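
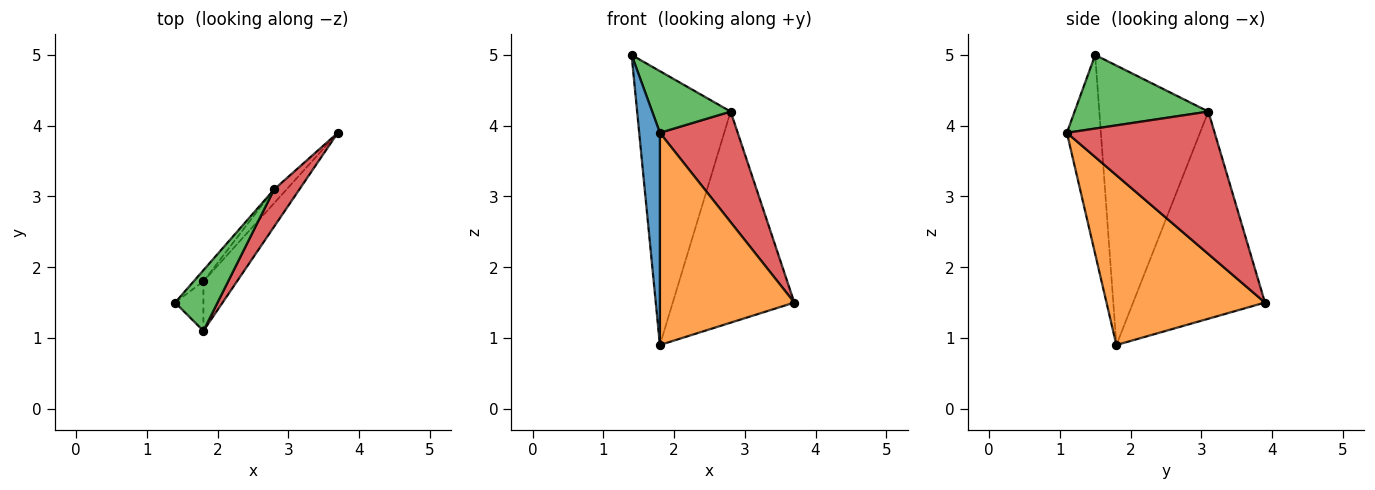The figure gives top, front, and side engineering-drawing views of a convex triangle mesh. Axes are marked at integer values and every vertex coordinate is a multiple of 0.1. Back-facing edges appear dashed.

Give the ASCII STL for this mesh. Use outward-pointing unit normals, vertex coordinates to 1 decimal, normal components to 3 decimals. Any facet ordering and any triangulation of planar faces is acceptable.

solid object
 facet normal -0.848 -0.516 -0.121
  outer loop
   vertex 1.8 1.8 0.9
   vertex 1.8 1.1 3.9
   vertex 1.4 1.5 5.0
  endloop
 endfacet
 facet normal 0.754 -0.640 -0.149
  outer loop
   vertex 1.8 1.8 0.9
   vertex 3.7 3.9 1.5
   vertex 1.8 1.1 3.9
  endloop
 endfacet
 facet normal 0.772 -0.453 0.446
  outer loop
   vertex 2.8 3.1 4.2
   vertex 1.4 1.5 5.0
   vertex 1.8 1.1 3.9
  endloop
 endfacet
 facet normal 0.874 -0.460 0.155
  outer loop
   vertex 2.8 3.1 4.2
   vertex 1.8 1.1 3.9
   vertex 3.7 3.9 1.5
  endloop
 endfacet
 facet normal -0.759 0.651 -0.026
  outer loop
   vertex 2.8 3.1 4.2
   vertex 1.8 1.8 0.9
   vertex 1.4 1.5 5.0
  endloop
 endfacet
 facet normal -0.734 0.677 -0.044
  outer loop
   vertex 2.8 3.1 4.2
   vertex 3.7 3.9 1.5
   vertex 1.8 1.8 0.9
  endloop
 endfacet
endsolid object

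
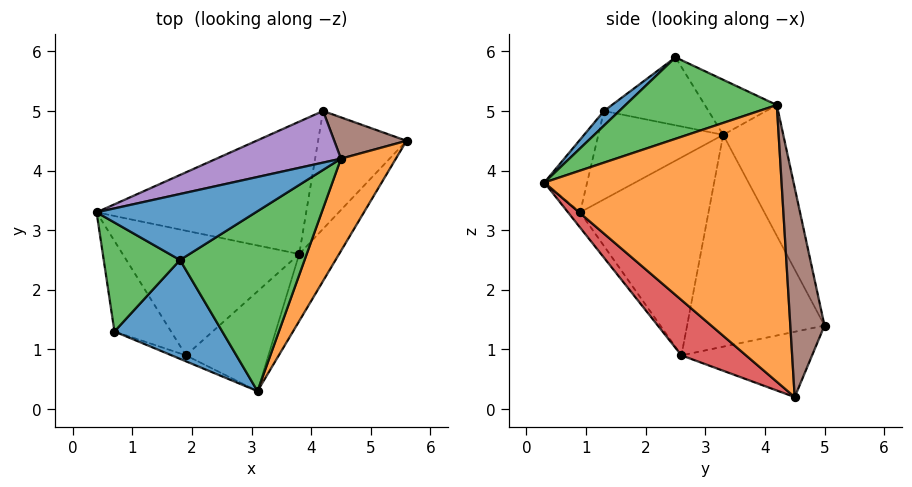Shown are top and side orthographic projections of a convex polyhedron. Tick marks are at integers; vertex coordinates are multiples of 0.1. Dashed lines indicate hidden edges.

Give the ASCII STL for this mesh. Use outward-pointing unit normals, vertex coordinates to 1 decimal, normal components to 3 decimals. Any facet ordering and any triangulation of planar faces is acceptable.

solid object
 facet normal -0.235 0.694 0.680
  outer loop
   vertex 4.5 4.2 5.1
   vertex 0.4 3.3 4.6
   vertex 1.8 2.5 5.9
  endloop
 endfacet
 facet normal 0.905 -0.385 0.180
  outer loop
   vertex 4.5 4.2 5.1
   vertex 3.1 0.3 3.8
   vertex 5.6 4.5 0.2
  endloop
 endfacet
 facet normal 0.494 -0.429 0.756
  outer loop
   vertex 4.5 4.2 5.1
   vertex 1.8 2.5 5.9
   vertex 3.1 0.3 3.8
  endloop
 endfacet
 facet normal 0.578 -0.701 -0.417
  outer loop
   vertex 3.8 2.6 0.9
   vertex 5.6 4.5 0.2
   vertex 3.1 0.3 3.8
  endloop
 endfacet
 facet normal -0.235 0.946 0.224
  outer loop
   vertex 4.2 5.0 1.4
   vertex 0.4 3.3 4.6
   vertex 4.5 4.2 5.1
  endloop
 endfacet
 facet normal 0.447 0.881 0.154
  outer loop
   vertex 4.2 5.0 1.4
   vertex 4.5 4.2 5.1
   vertex 5.6 4.5 0.2
  endloop
 endfacet
 facet normal -0.687 0.256 -0.680
  outer loop
   vertex 4.2 5.0 1.4
   vertex 3.8 2.6 0.9
   vertex 0.4 3.3 4.6
  endloop
 endfacet
 facet normal -0.574 0.258 -0.777
  outer loop
   vertex 4.2 5.0 1.4
   vertex 5.6 4.5 0.2
   vertex 3.8 2.6 0.9
  endloop
 endfacet
 facet normal -0.742 -0.105 -0.662
  outer loop
   vertex 1.9 0.9 3.3
   vertex 0.4 3.3 4.6
   vertex 3.8 2.6 0.9
  endloop
 endfacet
 facet normal -0.118 -0.764 -0.634
  outer loop
   vertex 1.9 0.9 3.3
   vertex 3.8 2.6 0.9
   vertex 3.1 0.3 3.8
  endloop
 endfacet
 facet normal 0.102 -0.655 0.749
  outer loop
   vertex 0.7 1.3 5.0
   vertex 3.1 0.3 3.8
   vertex 1.8 2.5 5.9
  endloop
 endfacet
 facet normal -0.418 -0.905 -0.082
  outer loop
   vertex 0.7 1.3 5.0
   vertex 1.9 0.9 3.3
   vertex 3.1 0.3 3.8
  endloop
 endfacet
 facet normal -0.664 0.050 0.746
  outer loop
   vertex 0.7 1.3 5.0
   vertex 1.8 2.5 5.9
   vertex 0.4 3.3 4.6
  endloop
 endfacet
 facet normal -0.820 -0.228 -0.525
  outer loop
   vertex 0.7 1.3 5.0
   vertex 0.4 3.3 4.6
   vertex 1.9 0.9 3.3
  endloop
 endfacet
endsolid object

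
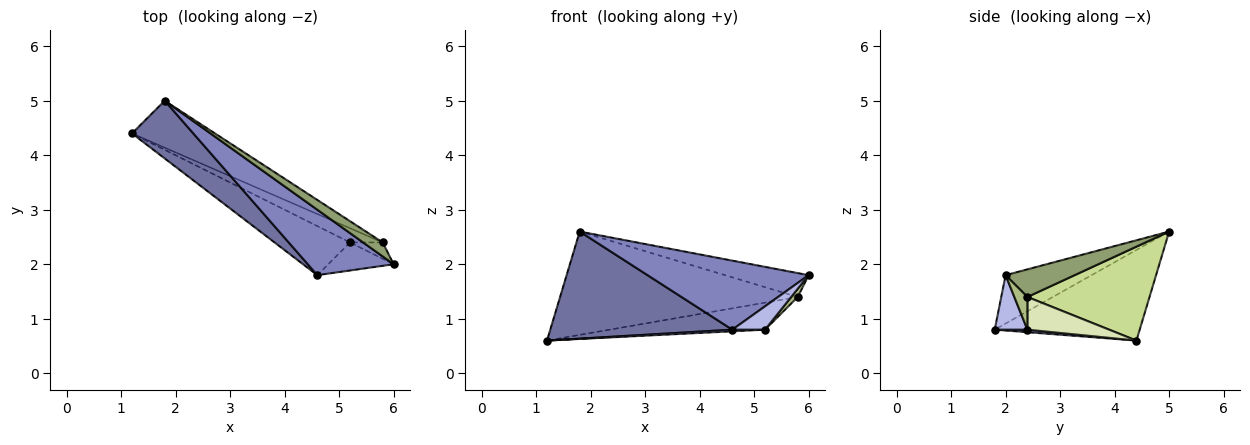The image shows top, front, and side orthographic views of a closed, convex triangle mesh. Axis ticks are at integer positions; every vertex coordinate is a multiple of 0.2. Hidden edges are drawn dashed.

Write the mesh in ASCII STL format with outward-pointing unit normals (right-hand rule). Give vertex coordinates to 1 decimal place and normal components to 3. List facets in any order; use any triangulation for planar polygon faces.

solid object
 facet normal -0.574 -0.721 0.388
  outer loop
   vertex 1.8 5.0 2.6
   vertex 1.2 4.4 0.6
   vertex 4.6 1.8 0.8
  endloop
 endfacet
 facet normal -0.361 -0.677 0.641
  outer loop
   vertex 1.8 5.0 2.6
   vertex 4.6 1.8 0.8
   vertex 6.0 2.0 1.8
  endloop
 endfacet
 facet normal 0.033 -0.033 -0.999
  outer loop
   vertex 5.2 2.4 0.8
   vertex 4.6 1.8 0.8
   vertex 1.2 4.4 0.6
  endloop
 endfacet
 facet normal 0.539 -0.539 -0.647
  outer loop
   vertex 5.2 2.4 0.8
   vertex 6.0 2.0 1.8
   vertex 4.6 1.8 0.8
  endloop
 endfacet
 facet normal 0.580 0.702 0.412
  outer loop
   vertex 5.8 2.4 1.4
   vertex 1.8 5.0 2.6
   vertex 6.0 2.0 1.8
  endloop
 endfacet
 facet normal 0.667 -0.333 -0.667
  outer loop
   vertex 5.8 2.4 1.4
   vertex 6.0 2.0 1.8
   vertex 5.2 2.4 0.8
  endloop
 endfacet
 facet normal 0.424 0.825 -0.375
  outer loop
   vertex 5.8 2.4 1.4
   vertex 1.2 4.4 0.6
   vertex 1.8 5.0 2.6
  endloop
 endfacet
 facet normal 0.422 0.802 -0.422
  outer loop
   vertex 5.8 2.4 1.4
   vertex 5.2 2.4 0.8
   vertex 1.2 4.4 0.6
  endloop
 endfacet
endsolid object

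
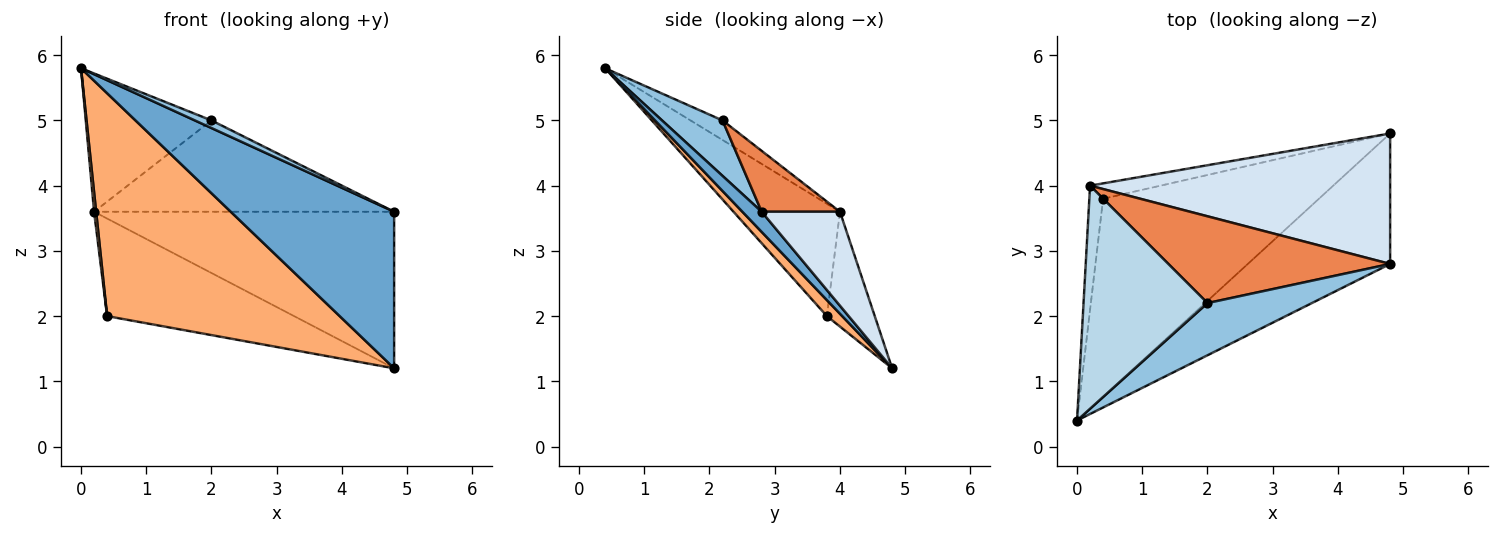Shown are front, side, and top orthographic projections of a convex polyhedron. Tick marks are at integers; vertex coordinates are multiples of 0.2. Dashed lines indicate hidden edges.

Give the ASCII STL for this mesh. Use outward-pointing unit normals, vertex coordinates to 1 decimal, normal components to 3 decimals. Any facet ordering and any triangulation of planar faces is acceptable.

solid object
 facet normal 0.090 -0.765 -0.638
  outer loop
   vertex 4.8 4.8 1.2
   vertex 4.8 2.8 3.6
   vertex 0.0 0.4 5.8
  endloop
 endfacet
 facet normal 0.465 -0.128 0.876
  outer loop
   vertex 2.0 2.2 5.0
   vertex 0.0 0.4 5.8
   vertex 4.8 2.8 3.6
  endloop
 endfacet
 facet normal -0.133 0.522 0.842
  outer loop
   vertex 0.2 4.0 3.6
   vertex 0.0 0.4 5.8
   vertex 2.0 2.2 5.0
  endloop
 endfacet
 facet normal 0.196 0.753 0.628
  outer loop
   vertex 0.2 4.0 3.6
   vertex 4.8 2.8 3.6
   vertex 4.8 4.8 1.2
  endloop
 endfacet
 facet normal 0.186 0.712 0.677
  outer loop
   vertex 0.2 4.0 3.6
   vertex 2.0 2.2 5.0
   vertex 4.8 2.8 3.6
  endloop
 endfacet
 facet normal 0.049 -0.747 -0.663
  outer loop
   vertex 0.4 3.8 2.0
   vertex 4.8 4.8 1.2
   vertex 0.0 0.4 5.8
  endloop
 endfacet
 facet normal -0.992 -0.019 -0.122
  outer loop
   vertex 0.4 3.8 2.0
   vertex 0.0 0.4 5.8
   vertex 0.2 4.0 3.6
  endloop
 endfacet
 facet normal -0.245 0.958 -0.150
  outer loop
   vertex 0.4 3.8 2.0
   vertex 0.2 4.0 3.6
   vertex 4.8 4.8 1.2
  endloop
 endfacet
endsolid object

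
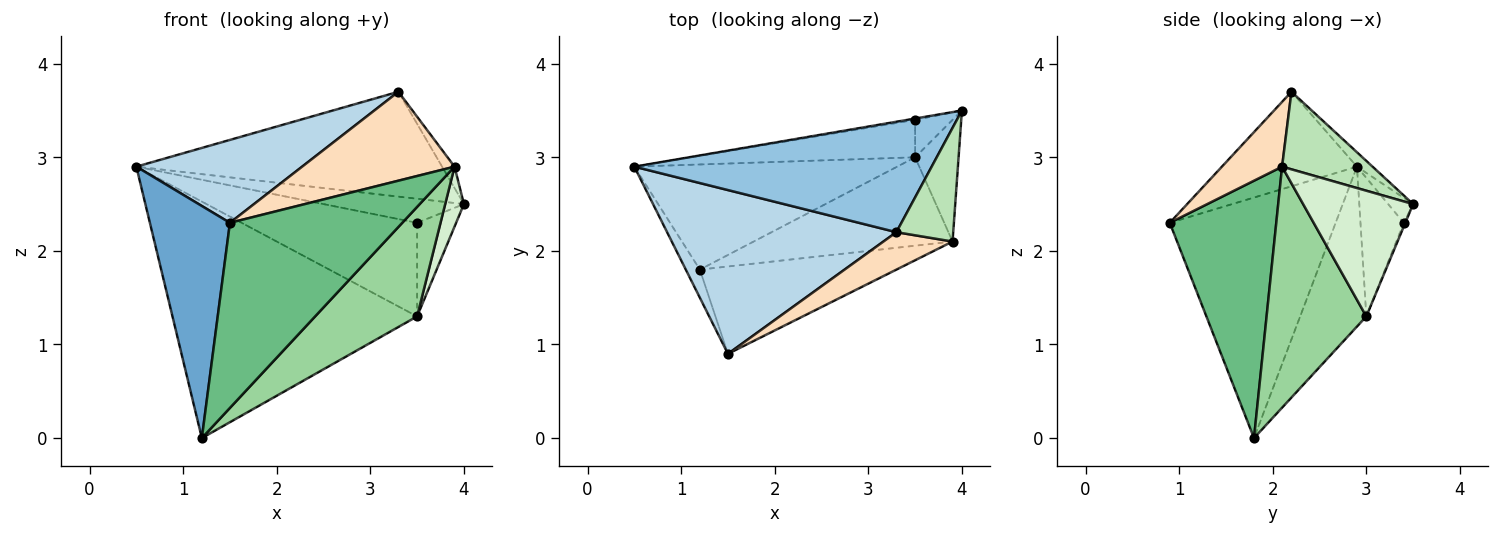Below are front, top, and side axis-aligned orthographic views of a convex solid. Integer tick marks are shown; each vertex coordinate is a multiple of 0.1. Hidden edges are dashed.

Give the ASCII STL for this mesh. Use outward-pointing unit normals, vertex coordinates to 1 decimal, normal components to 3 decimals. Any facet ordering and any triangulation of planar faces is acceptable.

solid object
 facet normal -0.899 -0.434 -0.052
  outer loop
   vertex 1.2 1.8 0.0
   vertex 1.5 0.9 2.3
   vertex 0.5 2.9 2.9
  endloop
 endfacet
 facet normal -0.035 0.688 0.725
  outer loop
   vertex 3.3 2.2 3.7
   vertex 4.0 3.5 2.5
   vertex 0.5 2.9 2.9
  endloop
 endfacet
 facet normal -0.345 -0.424 0.837
  outer loop
   vertex 3.3 2.2 3.7
   vertex 0.5 2.9 2.9
   vertex 1.5 0.9 2.3
  endloop
 endfacet
 facet normal -0.240 0.887 -0.394
  outer loop
   vertex 3.5 3.0 1.3
   vertex 1.2 1.8 0.0
   vertex 0.5 2.9 2.9
  endloop
 endfacet
 facet normal -0.175 0.983 -0.055
  outer loop
   vertex 3.5 3.4 2.3
   vertex 0.5 2.9 2.9
   vertex 4.0 3.5 2.5
  endloop
 endfacet
 facet normal -0.223 0.905 -0.362
  outer loop
   vertex 3.5 3.4 2.3
   vertex 3.5 3.0 1.3
   vertex 0.5 2.9 2.9
  endloop
 endfacet
 facet normal -0.037 0.928 -0.371
  outer loop
   vertex 3.5 3.4 2.3
   vertex 4.0 3.5 2.5
   vertex 3.5 3.0 1.3
  endloop
 endfacet
 facet normal 0.342 -0.866 0.365
  outer loop
   vertex 3.9 2.1 2.9
   vertex 3.3 2.2 3.7
   vertex 1.5 0.9 2.3
  endloop
 endfacet
 facet normal 0.488 -0.789 -0.373
  outer loop
   vertex 3.9 2.1 2.9
   vertex 1.5 0.9 2.3
   vertex 1.2 1.8 0.0
  endloop
 endfacet
 facet normal 0.606 -0.619 -0.500
  outer loop
   vertex 3.9 2.1 2.9
   vertex 1.2 1.8 0.0
   vertex 3.5 3.0 1.3
  endloop
 endfacet
 facet normal 0.802 0.111 0.587
  outer loop
   vertex 3.9 2.1 2.9
   vertex 4.0 3.5 2.5
   vertex 3.3 2.2 3.7
  endloop
 endfacet
 facet normal 0.933 -0.159 -0.323
  outer loop
   vertex 3.9 2.1 2.9
   vertex 3.5 3.0 1.3
   vertex 4.0 3.5 2.5
  endloop
 endfacet
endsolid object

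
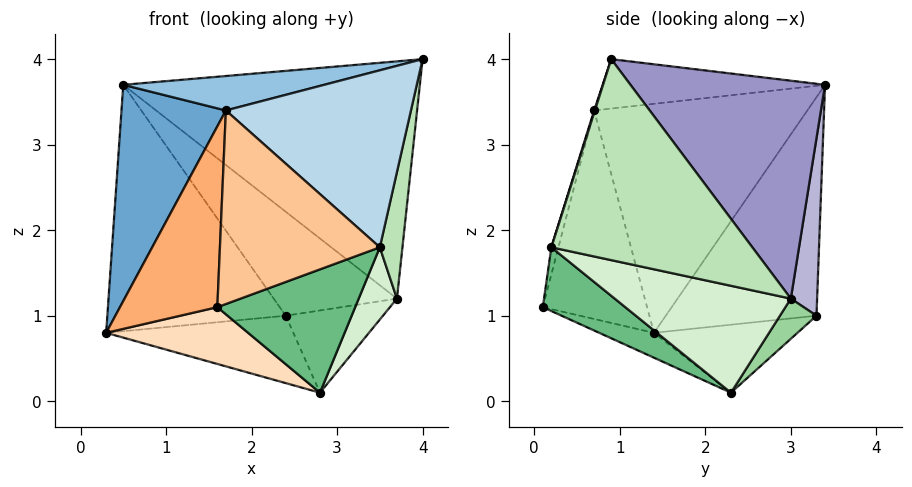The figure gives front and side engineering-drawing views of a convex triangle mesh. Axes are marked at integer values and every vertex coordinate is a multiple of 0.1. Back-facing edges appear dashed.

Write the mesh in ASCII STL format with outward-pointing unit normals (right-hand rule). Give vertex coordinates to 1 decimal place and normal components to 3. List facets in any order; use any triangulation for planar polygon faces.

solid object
 facet normal -0.844 -0.413 0.343
  outer loop
   vertex 1.7 0.7 3.4
   vertex 0.5 3.4 3.7
   vertex 0.3 1.4 0.8
  endloop
 endfacet
 facet normal -0.230 -0.208 0.951
  outer loop
   vertex 1.7 0.7 3.4
   vertex 4.0 0.9 4.0
   vertex 0.5 3.4 3.7
  endloop
 endfacet
 facet normal 0.004 -0.953 0.302
  outer loop
   vertex 1.7 0.7 3.4
   vertex 3.5 0.2 1.8
   vertex 4.0 0.9 4.0
  endloop
 endfacet
 facet normal -0.581 0.688 -0.434
  outer loop
   vertex 2.4 3.3 1.0
   vertex 0.3 1.4 0.8
   vertex 0.5 3.4 3.7
  endloop
 endfacet
 facet normal -0.399 0.520 -0.755
  outer loop
   vertex 2.4 3.3 1.0
   vertex 2.8 2.3 0.1
   vertex 0.3 1.4 0.8
  endloop
 endfacet
 facet normal -0.715 -0.668 0.205
  outer loop
   vertex 1.6 0.1 1.1
   vertex 1.7 0.7 3.4
   vertex 0.3 1.4 0.8
  endloop
 endfacet
 facet normal -0.043 -0.966 0.254
  outer loop
   vertex 1.6 0.1 1.1
   vertex 3.5 0.2 1.8
   vertex 1.7 0.7 3.4
  endloop
 endfacet
 facet normal -0.134 -0.348 -0.928
  outer loop
   vertex 1.6 0.1 1.1
   vertex 0.3 1.4 0.8
   vertex 2.8 2.3 0.1
  endloop
 endfacet
 facet normal 0.318 -0.530 -0.786
  outer loop
   vertex 1.6 0.1 1.1
   vertex 2.8 2.3 0.1
   vertex 3.5 0.2 1.8
  endloop
 endfacet
 facet normal 0.264 0.701 -0.662
  outer loop
   vertex 3.7 3.0 1.2
   vertex 2.8 2.3 0.1
   vertex 2.4 3.3 1.0
  endloop
 endfacet
 facet normal 0.976 -0.110 -0.187
  outer loop
   vertex 3.7 3.0 1.2
   vertex 4.0 0.9 4.0
   vertex 3.5 0.2 1.8
  endloop
 endfacet
 facet normal 0.814 -0.177 -0.553
  outer loop
   vertex 3.7 3.0 1.2
   vertex 3.5 0.2 1.8
   vertex 2.8 2.3 0.1
  endloop
 endfacet
 facet normal 0.477 0.727 0.494
  outer loop
   vertex 3.7 3.0 1.2
   vertex 0.5 3.4 3.7
   vertex 4.0 0.9 4.0
  endloop
 endfacet
 facet normal 0.207 0.972 0.110
  outer loop
   vertex 3.7 3.0 1.2
   vertex 2.4 3.3 1.0
   vertex 0.5 3.4 3.7
  endloop
 endfacet
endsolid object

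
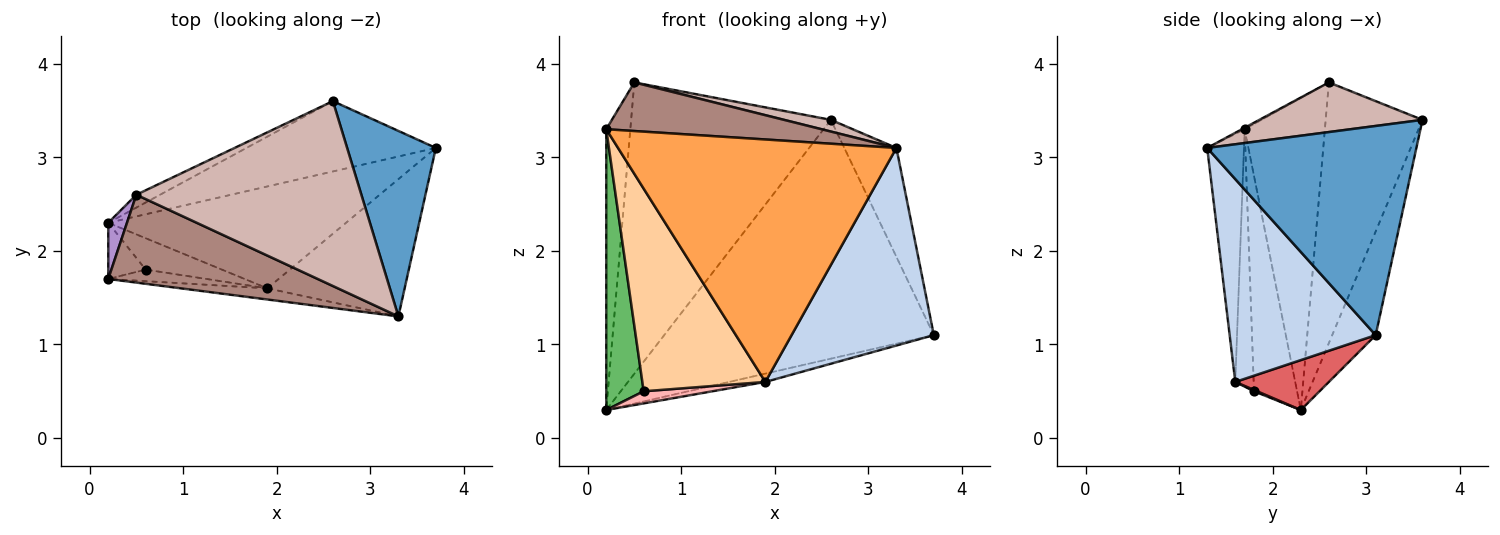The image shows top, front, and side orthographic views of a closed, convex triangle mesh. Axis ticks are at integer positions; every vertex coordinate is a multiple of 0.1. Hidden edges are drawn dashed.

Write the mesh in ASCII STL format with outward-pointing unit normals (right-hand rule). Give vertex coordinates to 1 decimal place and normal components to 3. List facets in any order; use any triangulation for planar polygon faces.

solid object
 facet normal 0.897 0.223 0.381
  outer loop
   vertex 2.6 3.6 3.4
   vertex 3.3 1.3 3.1
   vertex 3.7 3.1 1.1
  endloop
 endfacet
 facet normal 0.644 -0.628 -0.436
  outer loop
   vertex 1.9 1.6 0.6
   vertex 3.7 3.1 1.1
   vertex 3.3 1.3 3.1
  endloop
 endfacet
 facet normal -0.131 -0.990 -0.046
  outer loop
   vertex 1.9 1.6 0.6
   vertex 3.3 1.3 3.1
   vertex 0.2 1.7 3.3
  endloop
 endfacet
 facet normal -0.148 -0.987 -0.056
  outer loop
   vertex 1.9 1.6 0.6
   vertex 0.2 1.7 3.3
   vertex 0.6 1.8 0.5
  endloop
 endfacet
 facet normal -0.748 -0.651 -0.130
  outer loop
   vertex 0.2 2.3 0.3
   vertex 0.6 1.8 0.5
   vertex 0.2 1.7 3.3
  endloop
 endfacet
 facet normal -0.153 0.948 -0.279
  outer loop
   vertex 0.2 2.3 0.3
   vertex 2.6 3.6 3.4
   vertex 3.7 3.1 1.1
  endloop
 endfacet
 facet normal 0.205 0.079 -0.976
  outer loop
   vertex 0.2 2.3 0.3
   vertex 3.7 3.1 1.1
   vertex 1.9 1.6 0.6
  endloop
 endfacet
 facet normal 0.016 -0.360 -0.933
  outer loop
   vertex 0.2 2.3 0.3
   vertex 1.9 1.6 0.6
   vertex 0.6 1.8 0.5
  endloop
 endfacet
 facet normal -0.956 0.287 0.057
  outer loop
   vertex 0.5 2.6 3.8
   vertex 0.2 2.3 0.3
   vertex 0.2 1.7 3.3
  endloop
 endfacet
 facet normal -0.436 0.899 -0.040
  outer loop
   vertex 0.5 2.6 3.8
   vertex 2.6 3.6 3.4
   vertex 0.2 2.3 0.3
  endloop
 endfacet
 facet normal -0.006 -0.484 0.875
  outer loop
   vertex 0.5 2.6 3.8
   vertex 0.2 1.7 3.3
   vertex 3.3 1.3 3.1
  endloop
 endfacet
 facet normal 0.215 -0.062 0.975
  outer loop
   vertex 0.5 2.6 3.8
   vertex 3.3 1.3 3.1
   vertex 2.6 3.6 3.4
  endloop
 endfacet
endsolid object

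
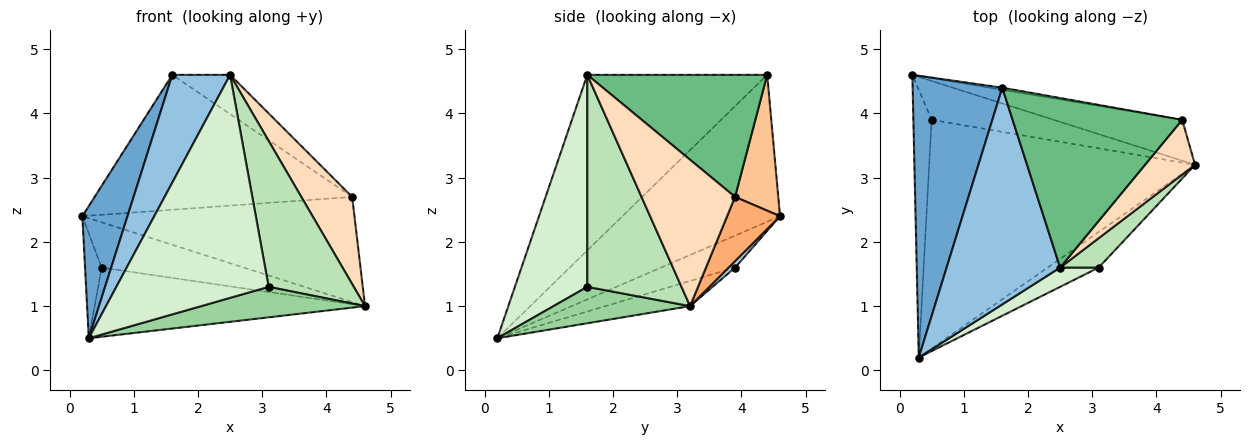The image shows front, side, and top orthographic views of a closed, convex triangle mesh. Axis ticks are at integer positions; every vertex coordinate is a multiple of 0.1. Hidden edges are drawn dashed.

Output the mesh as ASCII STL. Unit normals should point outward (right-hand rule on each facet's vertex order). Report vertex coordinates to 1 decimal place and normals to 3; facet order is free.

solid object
 facet normal -0.829 -0.237 0.506
  outer loop
   vertex 1.6 4.4 4.6
   vertex 0.2 4.6 2.4
   vertex 0.3 0.2 0.5
  endloop
 endfacet
 facet normal -0.811 -0.261 0.524
  outer loop
   vertex 2.5 1.6 4.6
   vertex 1.6 4.4 4.6
   vertex 0.3 0.2 0.5
  endloop
 endfacet
 facet normal 0.034 0.758 -0.651
  outer loop
   vertex 0.5 3.9 1.6
   vertex 0.2 4.6 2.4
   vertex 4.6 3.2 1.0
  endloop
 endfacet
 facet normal -0.853 0.191 -0.487
  outer loop
   vertex 0.5 3.9 1.6
   vertex 0.3 0.2 0.5
   vertex 0.2 4.6 2.4
  endloop
 endfacet
 facet normal -0.090 0.288 -0.953
  outer loop
   vertex 0.5 3.9 1.6
   vertex 4.6 3.2 1.0
   vertex 0.3 0.2 0.5
  endloop
 endfacet
 facet normal 0.178 0.917 -0.357
  outer loop
   vertex 4.4 3.9 2.7
   vertex 4.6 3.2 1.0
   vertex 0.2 4.6 2.4
  endloop
 endfacet
 facet normal 0.165 0.986 -0.016
  outer loop
   vertex 4.4 3.9 2.7
   vertex 0.2 4.6 2.4
   vertex 1.6 4.4 4.6
  endloop
 endfacet
 facet normal 0.841 -0.458 0.287
  outer loop
   vertex 4.4 3.9 2.7
   vertex 2.5 1.6 4.6
   vertex 4.6 3.2 1.0
  endloop
 endfacet
 facet normal 0.574 0.185 0.798
  outer loop
   vertex 4.4 3.9 2.7
   vertex 1.6 4.4 4.6
   vertex 2.5 1.6 4.6
  endloop
 endfacet
 facet normal 0.477 -0.572 -0.667
  outer loop
   vertex 3.1 1.6 1.3
   vertex 0.3 0.2 0.5
   vertex 4.6 3.2 1.0
  endloop
 endfacet
 facet normal 0.735 -0.664 0.134
  outer loop
   vertex 3.1 1.6 1.3
   vertex 4.6 3.2 1.0
   vertex 2.5 1.6 4.6
  endloop
 endfacet
 facet normal 0.428 -0.900 0.078
  outer loop
   vertex 3.1 1.6 1.3
   vertex 2.5 1.6 4.6
   vertex 0.3 0.2 0.5
  endloop
 endfacet
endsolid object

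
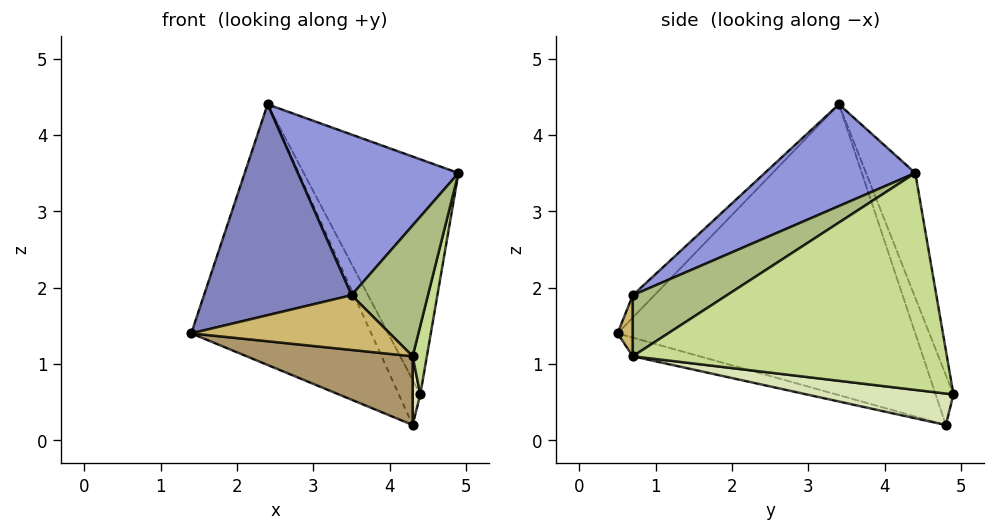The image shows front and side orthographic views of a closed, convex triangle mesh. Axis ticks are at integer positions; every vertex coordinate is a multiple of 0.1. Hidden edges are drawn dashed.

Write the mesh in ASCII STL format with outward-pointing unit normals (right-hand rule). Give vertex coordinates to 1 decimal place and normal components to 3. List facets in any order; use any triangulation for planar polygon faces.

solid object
 facet normal -0.837 0.506 -0.210
  outer loop
   vertex 4.3 4.8 0.2
   vertex 1.4 0.5 1.4
   vertex 2.4 3.4 4.4
  endloop
 endfacet
 facet normal -0.102 -0.698 0.709
  outer loop
   vertex 3.5 0.7 1.9
   vertex 2.4 3.4 4.4
   vertex 1.4 0.5 1.4
  endloop
 endfacet
 facet normal 0.463 -0.494 0.737
  outer loop
   vertex 3.5 0.7 1.9
   vertex 4.9 4.4 3.5
   vertex 2.4 3.4 4.4
  endloop
 endfacet
 facet normal -0.296 0.931 0.212
  outer loop
   vertex 4.4 4.9 0.6
   vertex 2.4 3.4 4.4
   vertex 4.9 4.4 3.5
  endloop
 endfacet
 facet normal -0.639 0.769 -0.033
  outer loop
   vertex 4.4 4.9 0.6
   vertex 4.3 4.8 0.2
   vertex 2.4 3.4 4.4
  endloop
 endfacet
 facet normal 0.613 -0.497 0.613
  outer loop
   vertex 4.3 0.7 1.1
   vertex 4.9 4.4 3.5
   vertex 3.5 0.7 1.9
  endloop
 endfacet
 facet normal 0.983 -0.045 -0.177
  outer loop
   vertex 4.3 0.7 1.1
   vertex 4.4 4.9 0.6
   vertex 4.9 4.4 3.5
  endloop
 endfacet
 facet normal 0.972 -0.051 -0.230
  outer loop
   vertex 4.3 0.7 1.1
   vertex 4.3 4.8 0.2
   vertex 4.4 4.9 0.6
  endloop
 endfacet
 facet normal -0.086 -0.214 -0.973
  outer loop
   vertex 4.3 0.7 1.1
   vertex 1.4 0.5 1.4
   vertex 4.3 4.8 0.2
  endloop
 endfacet
 facet normal 0.076 -0.994 0.076
  outer loop
   vertex 4.3 0.7 1.1
   vertex 3.5 0.7 1.9
   vertex 1.4 0.5 1.4
  endloop
 endfacet
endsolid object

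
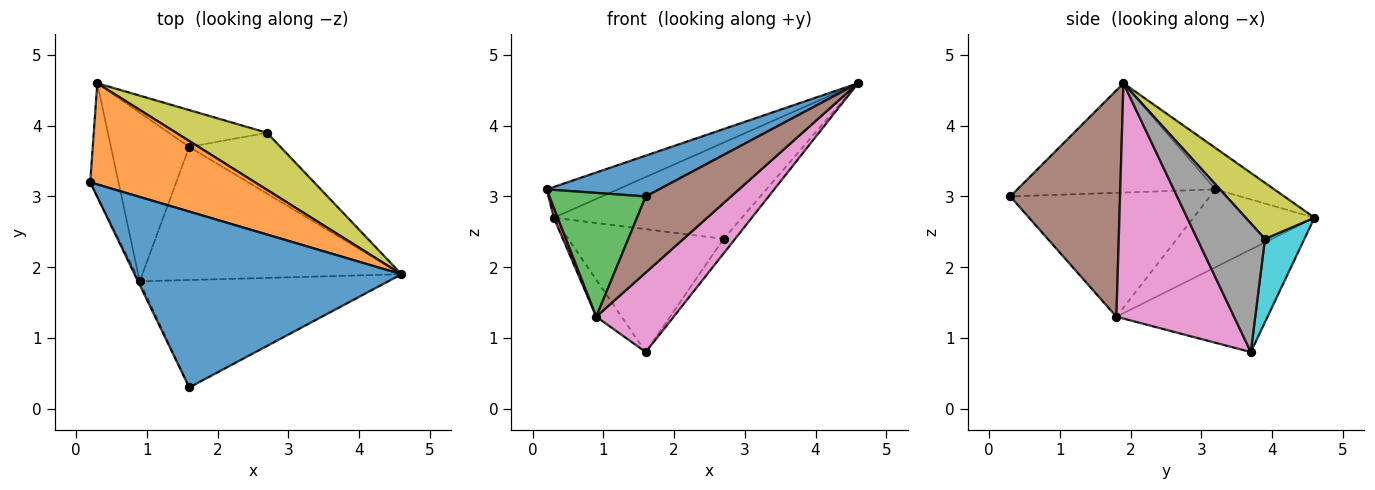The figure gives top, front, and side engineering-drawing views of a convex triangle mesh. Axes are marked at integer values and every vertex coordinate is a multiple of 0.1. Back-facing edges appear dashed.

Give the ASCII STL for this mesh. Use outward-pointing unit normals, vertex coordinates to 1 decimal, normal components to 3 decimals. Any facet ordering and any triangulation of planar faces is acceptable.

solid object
 facet normal -0.371 -0.210 0.905
  outer loop
   vertex 1.6 0.3 3.0
   vertex 4.6 1.9 4.6
   vertex 0.2 3.2 3.1
  endloop
 endfacet
 facet normal -0.234 0.283 0.930
  outer loop
   vertex 0.3 4.6 2.7
   vertex 0.2 3.2 3.1
   vertex 4.6 1.9 4.6
  endloop
 endfacet
 facet normal -0.901 -0.434 -0.012
  outer loop
   vertex 0.9 1.8 1.3
   vertex 1.6 0.3 3.0
   vertex 0.2 3.2 3.1
  endloop
 endfacet
 facet normal -0.939 -0.030 -0.342
  outer loop
   vertex 0.9 1.8 1.3
   vertex 0.2 3.2 3.1
   vertex 0.3 4.6 2.7
  endloop
 endfacet
 facet normal -0.788 0.132 -0.602
  outer loop
   vertex 0.9 1.8 1.3
   vertex 0.3 4.6 2.7
   vertex 1.6 3.7 0.8
  endloop
 endfacet
 facet normal 0.597 -0.464 -0.655
  outer loop
   vertex 0.9 1.8 1.3
   vertex 4.6 1.9 4.6
   vertex 1.6 0.3 3.0
  endloop
 endfacet
 facet normal 0.615 -0.405 -0.677
  outer loop
   vertex 0.9 1.8 1.3
   vertex 1.6 3.7 0.8
   vertex 4.6 1.9 4.6
  endloop
 endfacet
 facet normal 0.808 0.138 -0.573
  outer loop
   vertex 2.7 3.9 2.4
   vertex 4.6 1.9 4.6
   vertex 1.6 3.7 0.8
  endloop
 endfacet
 facet normal 0.300 0.820 0.487
  outer loop
   vertex 2.7 3.9 2.4
   vertex 0.3 4.6 2.7
   vertex 4.6 1.9 4.6
  endloop
 endfacet
 facet normal 0.237 0.931 -0.279
  outer loop
   vertex 2.7 3.9 2.4
   vertex 1.6 3.7 0.8
   vertex 0.3 4.6 2.7
  endloop
 endfacet
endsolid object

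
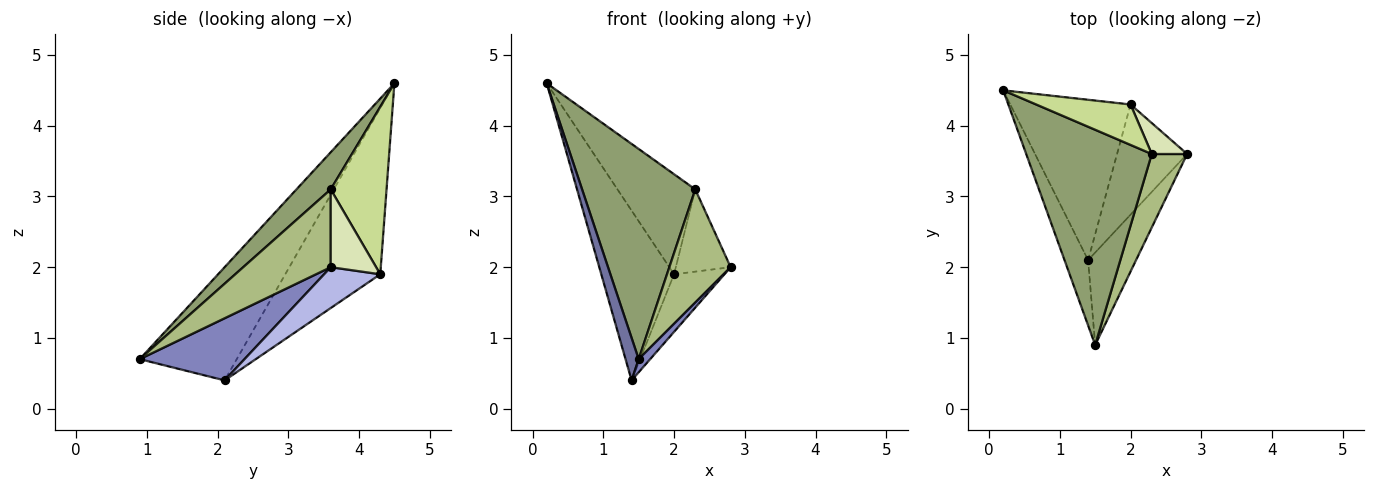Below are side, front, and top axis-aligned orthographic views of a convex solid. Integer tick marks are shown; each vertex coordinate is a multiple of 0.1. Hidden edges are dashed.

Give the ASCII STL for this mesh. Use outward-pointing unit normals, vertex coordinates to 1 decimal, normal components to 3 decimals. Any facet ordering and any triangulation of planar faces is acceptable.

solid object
 facet normal -0.970 -0.131 -0.202
  outer loop
   vertex 1.4 2.1 0.4
   vertex 1.5 0.9 0.7
   vertex 0.2 4.5 4.6
  endloop
 endfacet
 facet normal 0.789 -0.087 -0.609
  outer loop
   vertex 1.4 2.1 0.4
   vertex 2.8 3.6 2.0
   vertex 1.5 0.9 0.7
  endloop
 endfacet
 facet normal -0.688 0.527 -0.498
  outer loop
   vertex 2.0 4.3 1.9
   vertex 1.4 2.1 0.4
   vertex 0.2 4.5 4.6
  endloop
 endfacet
 facet normal 0.459 0.412 -0.787
  outer loop
   vertex 2.0 4.3 1.9
   vertex 2.8 3.6 2.0
   vertex 1.4 2.1 0.4
  endloop
 endfacet
 facet normal 0.207 -0.684 0.700
  outer loop
   vertex 2.3 3.6 3.1
   vertex 0.2 4.5 4.6
   vertex 1.5 0.9 0.7
  endloop
 endfacet
 facet normal 0.768 -0.538 0.349
  outer loop
   vertex 2.3 3.6 3.1
   vertex 1.5 0.9 0.7
   vertex 2.8 3.6 2.0
  endloop
 endfacet
 facet normal 0.554 0.772 0.312
  outer loop
   vertex 2.3 3.6 3.1
   vertex 2.0 4.3 1.9
   vertex 0.2 4.5 4.6
  endloop
 endfacet
 facet normal 0.613 0.740 0.278
  outer loop
   vertex 2.3 3.6 3.1
   vertex 2.8 3.6 2.0
   vertex 2.0 4.3 1.9
  endloop
 endfacet
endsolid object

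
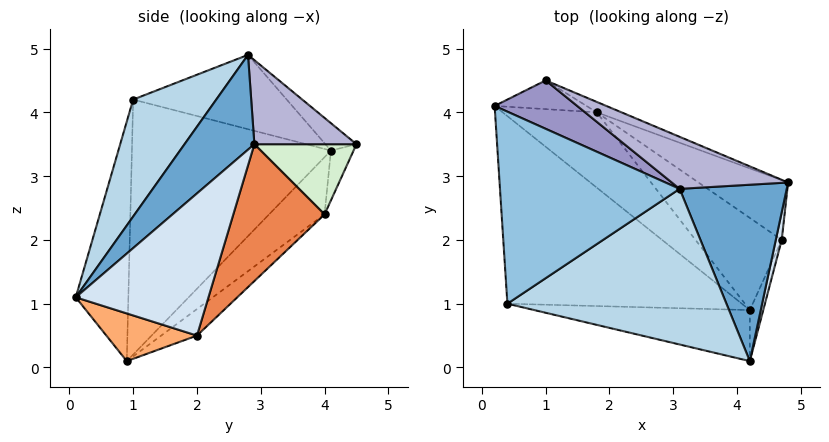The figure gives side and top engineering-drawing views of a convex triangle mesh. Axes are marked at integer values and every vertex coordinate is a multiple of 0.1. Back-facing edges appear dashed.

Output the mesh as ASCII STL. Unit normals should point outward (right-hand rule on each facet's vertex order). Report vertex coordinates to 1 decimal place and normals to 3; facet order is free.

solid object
 facet normal 0.522 -0.617 0.589
  outer loop
   vertex 3.1 2.8 4.9
   vertex 4.2 0.1 1.1
   vertex 4.8 2.9 3.5
  endloop
 endfacet
 facet normal -0.374 0.209 0.904
  outer loop
   vertex 0.4 1.0 4.2
   vertex 3.1 2.8 4.9
   vertex 0.2 4.1 3.4
  endloop
 endfacet
 facet normal 0.325 -0.724 0.608
  outer loop
   vertex 0.4 1.0 4.2
   vertex 4.2 0.1 1.1
   vertex 3.1 2.8 4.9
  endloop
 endfacet
 facet normal 0.969 -0.242 0.040
  outer loop
   vertex 4.7 2.0 0.5
   vertex 4.8 2.9 3.5
   vertex 4.2 0.1 1.1
  endloop
 endfacet
 facet normal 0.418 0.866 -0.274
  outer loop
   vertex 1.8 4.0 2.4
   vertex 4.8 2.9 3.5
   vertex 4.7 2.0 0.5
  endloop
 endfacet
 facet normal 0.912 -0.321 -0.257
  outer loop
   vertex 4.2 0.9 0.1
   vertex 4.7 2.0 0.5
   vertex 4.2 0.1 1.1
  endloop
 endfacet
 facet normal -0.719 -0.217 -0.661
  outer loop
   vertex 4.2 0.9 0.1
   vertex 0.4 1.0 4.2
   vertex 0.2 4.1 3.4
  endloop
 endfacet
 facet normal -0.570 -0.641 -0.513
  outer loop
   vertex 4.2 0.9 0.1
   vertex 4.2 0.1 1.1
   vertex 0.4 1.0 4.2
  endloop
 endfacet
 facet normal -0.506 0.226 -0.832
  outer loop
   vertex 4.2 0.9 0.1
   vertex 0.2 4.1 3.4
   vertex 1.8 4.0 2.4
  endloop
 endfacet
 facet normal -0.265 0.434 -0.861
  outer loop
   vertex 4.2 0.9 0.1
   vertex 1.8 4.0 2.4
   vertex 4.7 2.0 0.5
  endloop
 endfacet
 facet normal -0.309 0.761 -0.571
  outer loop
   vertex 1.0 4.5 3.5
   vertex 1.8 4.0 2.4
   vertex 0.2 4.1 3.4
  endloop
 endfacet
 facet normal 0.384 0.913 -0.135
  outer loop
   vertex 1.0 4.5 3.5
   vertex 4.8 2.9 3.5
   vertex 1.8 4.0 2.4
  endloop
 endfacet
 facet normal -0.293 0.365 0.883
  outer loop
   vertex 1.0 4.5 3.5
   vertex 0.2 4.1 3.4
   vertex 3.1 2.8 4.9
  endloop
 endfacet
 facet normal 0.342 0.812 0.473
  outer loop
   vertex 1.0 4.5 3.5
   vertex 3.1 2.8 4.9
   vertex 4.8 2.9 3.5
  endloop
 endfacet
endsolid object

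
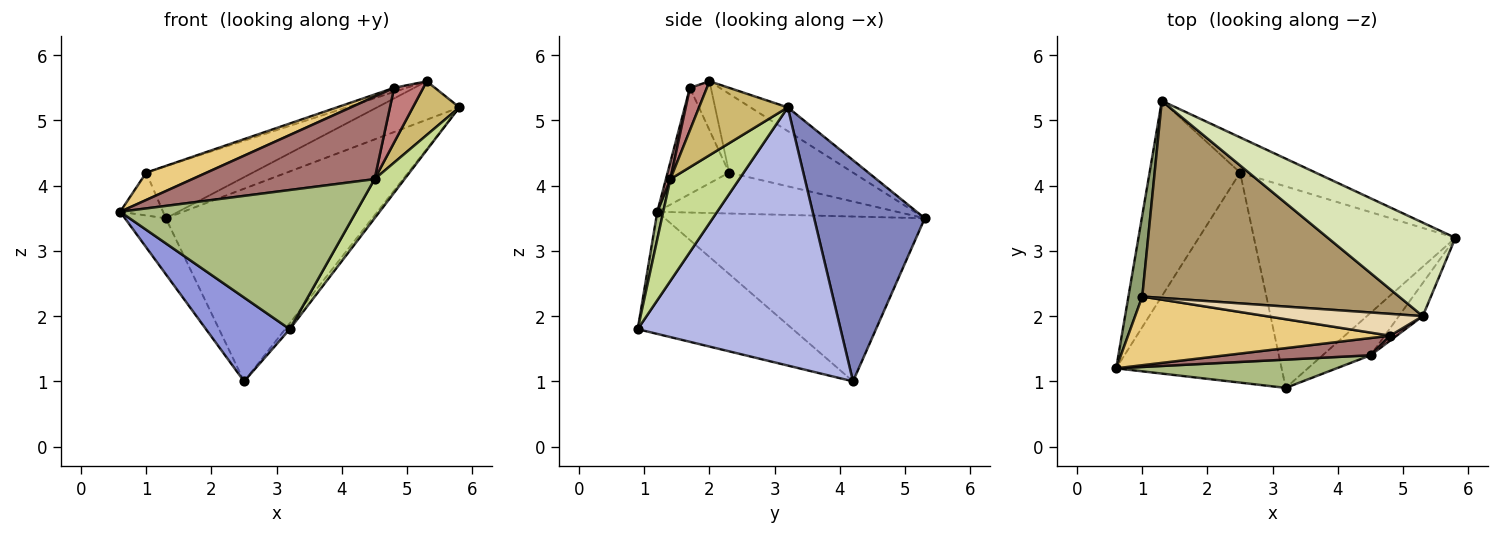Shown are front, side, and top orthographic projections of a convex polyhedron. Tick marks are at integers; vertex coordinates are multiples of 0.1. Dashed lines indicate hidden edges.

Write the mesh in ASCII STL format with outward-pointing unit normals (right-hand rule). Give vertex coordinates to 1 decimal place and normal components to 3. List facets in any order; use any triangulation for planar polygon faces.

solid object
 facet normal -0.868 0.137 -0.477
  outer loop
   vertex 2.5 4.2 1.0
   vertex 0.6 1.2 3.6
   vertex 1.3 5.3 3.5
  endloop
 endfacet
 facet normal 0.466 0.870 -0.159
  outer loop
   vertex 2.5 4.2 1.0
   vertex 1.3 5.3 3.5
   vertex 5.8 3.2 5.2
  endloop
 endfacet
 facet normal -0.566 -0.306 -0.766
  outer loop
   vertex 3.2 0.9 1.8
   vertex 0.6 1.2 3.6
   vertex 2.5 4.2 1.0
  endloop
 endfacet
 facet normal 0.788 0.018 -0.615
  outer loop
   vertex 3.2 0.9 1.8
   vertex 2.5 4.2 1.0
   vertex 5.8 3.2 5.2
  endloop
 endfacet
 facet normal -0.934 0.167 0.316
  outer loop
   vertex 1.0 2.3 4.2
   vertex 1.3 5.3 3.5
   vertex 0.6 1.2 3.6
  endloop
 endfacet
 facet normal 0.025 -0.980 0.199
  outer loop
   vertex 4.5 1.4 4.1
   vertex 0.6 1.2 3.6
   vertex 3.2 0.9 1.8
  endloop
 endfacet
 facet normal 0.842 -0.366 -0.396
  outer loop
   vertex 4.5 1.4 4.1
   vertex 3.2 0.9 1.8
   vertex 5.8 3.2 5.2
  endloop
 endfacet
 facet normal -0.170 0.375 0.912
  outer loop
   vertex 5.3 2.0 5.6
   vertex 5.8 3.2 5.2
   vertex 1.3 5.3 3.5
  endloop
 endfacet
 facet normal -0.285 0.245 0.927
  outer loop
   vertex 5.3 2.0 5.6
   vertex 1.3 5.3 3.5
   vertex 1.0 2.3 4.2
  endloop
 endfacet
 facet normal 0.851 -0.447 -0.275
  outer loop
   vertex 5.3 2.0 5.6
   vertex 4.5 1.4 4.1
   vertex 5.8 3.2 5.2
  endloop
 endfacet
 facet normal -0.352 -0.346 0.870
  outer loop
   vertex 4.8 1.7 5.5
   vertex 1.0 2.3 4.2
   vertex 0.6 1.2 3.6
  endloop
 endfacet
 facet normal -0.294 0.176 0.940
  outer loop
   vertex 4.8 1.7 5.5
   vertex 5.3 2.0 5.6
   vertex 1.0 2.3 4.2
  endloop
 endfacet
 facet normal 0.024 -0.979 0.205
  outer loop
   vertex 4.8 1.7 5.5
   vertex 0.6 1.2 3.6
   vertex 4.5 1.4 4.1
  endloop
 endfacet
 facet normal 0.502 -0.862 0.077
  outer loop
   vertex 4.8 1.7 5.5
   vertex 4.5 1.4 4.1
   vertex 5.3 2.0 5.6
  endloop
 endfacet
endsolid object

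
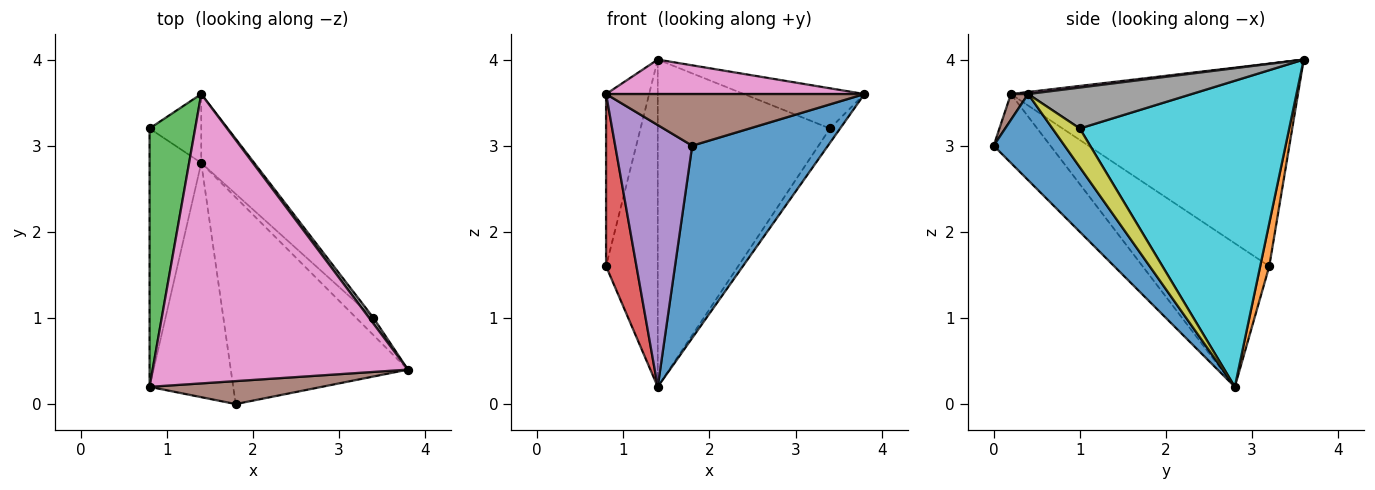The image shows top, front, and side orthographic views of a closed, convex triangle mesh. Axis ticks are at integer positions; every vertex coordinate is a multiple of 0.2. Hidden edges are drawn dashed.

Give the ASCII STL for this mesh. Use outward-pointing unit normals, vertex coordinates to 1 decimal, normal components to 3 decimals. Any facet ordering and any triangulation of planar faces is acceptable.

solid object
 facet normal 0.335 -0.642 -0.690
  outer loop
   vertex 1.4 2.8 0.2
   vertex 3.8 0.4 3.6
   vertex 1.8 0.0 3.0
  endloop
 endfacet
 facet normal 0.169 0.964 -0.203
  outer loop
   vertex 1.4 2.8 0.2
   vertex 0.8 3.2 1.6
   vertex 1.4 3.6 4.0
  endloop
 endfacet
 facet normal -0.965 0.145 0.217
  outer loop
   vertex 0.8 0.2 3.6
   vertex 1.4 3.6 4.0
   vertex 0.8 3.2 1.6
  endloop
 endfacet
 facet normal -0.918 -0.220 -0.330
  outer loop
   vertex 0.8 0.2 3.6
   vertex 0.8 3.2 1.6
   vertex 1.4 2.8 0.2
  endloop
 endfacet
 facet normal -0.481 -0.653 -0.584
  outer loop
   vertex 0.8 0.2 3.6
   vertex 1.4 2.8 0.2
   vertex 1.8 0.0 3.0
  endloop
 endfacet
 facet normal 0.061 -0.912 0.405
  outer loop
   vertex 0.8 0.2 3.6
   vertex 1.8 0.0 3.0
   vertex 3.8 0.4 3.6
  endloop
 endfacet
 facet normal 0.008 -0.118 0.993
  outer loop
   vertex 0.8 0.2 3.6
   vertex 3.8 0.4 3.6
   vertex 1.4 3.6 4.0
  endloop
 endfacet
 facet normal 0.802 0.591 0.084
  outer loop
   vertex 3.4 1.0 3.2
   vertex 1.4 3.6 4.0
   vertex 3.8 0.4 3.6
  endloop
 endfacet
 facet normal 0.866 0.321 -0.385
  outer loop
   vertex 3.4 1.0 3.2
   vertex 3.8 0.4 3.6
   vertex 1.4 2.8 0.2
  endloop
 endfacet
 facet normal 0.766 0.630 -0.133
  outer loop
   vertex 3.4 1.0 3.2
   vertex 1.4 2.8 0.2
   vertex 1.4 3.6 4.0
  endloop
 endfacet
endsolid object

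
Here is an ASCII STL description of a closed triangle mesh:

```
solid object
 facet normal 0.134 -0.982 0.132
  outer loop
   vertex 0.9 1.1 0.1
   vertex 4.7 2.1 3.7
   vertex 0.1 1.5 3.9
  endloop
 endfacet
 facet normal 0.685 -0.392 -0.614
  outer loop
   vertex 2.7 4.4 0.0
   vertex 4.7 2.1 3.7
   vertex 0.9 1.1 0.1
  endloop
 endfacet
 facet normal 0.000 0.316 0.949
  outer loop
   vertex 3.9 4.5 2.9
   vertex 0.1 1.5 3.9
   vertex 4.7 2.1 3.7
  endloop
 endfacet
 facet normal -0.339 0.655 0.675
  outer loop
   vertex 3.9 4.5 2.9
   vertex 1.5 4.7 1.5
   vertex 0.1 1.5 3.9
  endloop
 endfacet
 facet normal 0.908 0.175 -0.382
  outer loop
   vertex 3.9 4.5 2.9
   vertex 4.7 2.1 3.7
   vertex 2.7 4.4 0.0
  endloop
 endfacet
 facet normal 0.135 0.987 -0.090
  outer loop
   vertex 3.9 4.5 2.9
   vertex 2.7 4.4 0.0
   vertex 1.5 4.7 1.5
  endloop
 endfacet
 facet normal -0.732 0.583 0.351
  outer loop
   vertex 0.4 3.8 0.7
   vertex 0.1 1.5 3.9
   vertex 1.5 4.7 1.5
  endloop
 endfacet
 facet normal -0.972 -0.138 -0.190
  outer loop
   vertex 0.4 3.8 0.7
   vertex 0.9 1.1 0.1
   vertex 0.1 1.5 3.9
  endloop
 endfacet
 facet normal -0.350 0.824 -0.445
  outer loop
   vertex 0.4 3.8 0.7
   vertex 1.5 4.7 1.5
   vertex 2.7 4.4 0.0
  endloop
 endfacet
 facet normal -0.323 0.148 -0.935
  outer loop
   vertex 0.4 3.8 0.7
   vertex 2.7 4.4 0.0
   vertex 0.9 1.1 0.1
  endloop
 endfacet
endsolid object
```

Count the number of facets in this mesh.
10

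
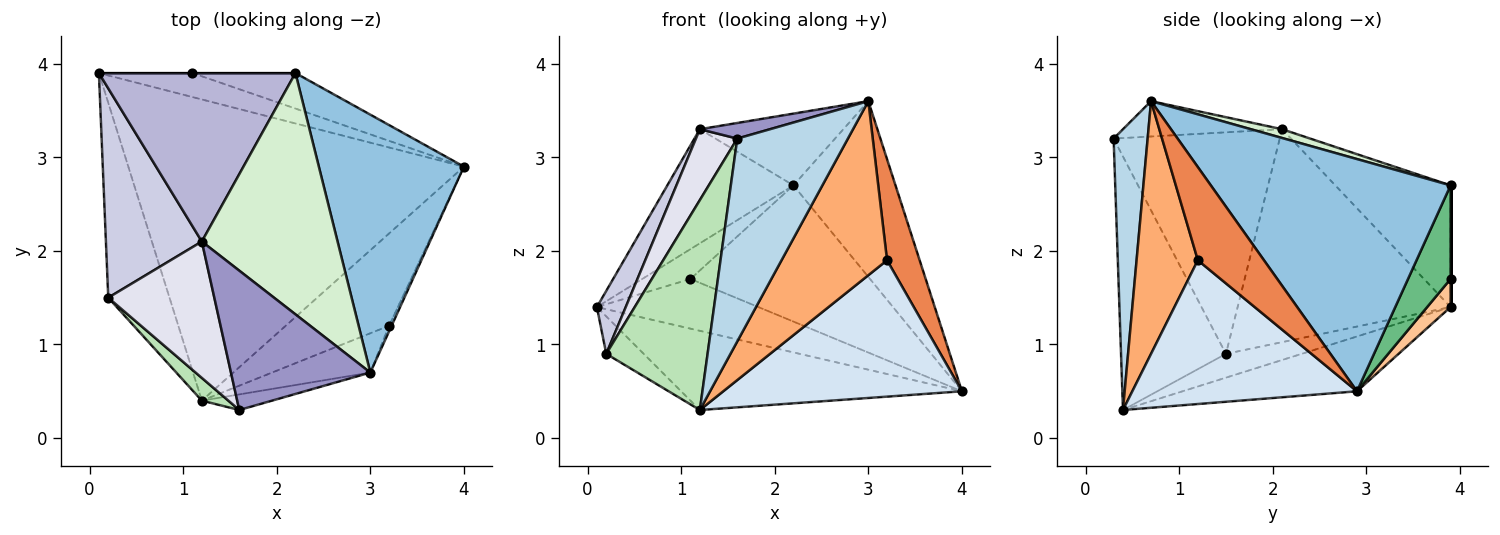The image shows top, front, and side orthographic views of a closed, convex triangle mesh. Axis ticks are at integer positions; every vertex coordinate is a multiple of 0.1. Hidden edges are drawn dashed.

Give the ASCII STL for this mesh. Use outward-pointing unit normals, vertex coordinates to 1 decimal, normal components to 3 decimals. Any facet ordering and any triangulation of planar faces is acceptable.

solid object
 facet normal -0.156 0.251 -0.955
  outer loop
   vertex 1.2 0.4 0.3
   vertex 0.1 3.9 1.4
   vertex 4.0 2.9 0.5
  endloop
 endfacet
 facet normal 0.798 0.340 0.498
  outer loop
   vertex 2.2 3.9 2.7
   vertex 3.0 0.7 3.6
   vertex 4.0 2.9 0.5
  endloop
 endfacet
 facet normal 0.293 -0.953 -0.073
  outer loop
   vertex 1.6 0.3 3.2
   vertex 1.2 0.4 0.3
   vertex 3.0 0.7 3.6
  endloop
 endfacet
 facet normal 0.615 -0.653 -0.442
  outer loop
   vertex 3.2 1.2 1.9
   vertex 1.2 0.4 0.3
   vertex 4.0 2.9 0.5
  endloop
 endfacet
 facet normal 0.897 -0.442 -0.025
  outer loop
   vertex 3.2 1.2 1.9
   vertex 4.0 2.9 0.5
   vertex 3.0 0.7 3.6
  endloop
 endfacet
 facet normal 0.493 -0.849 -0.192
  outer loop
   vertex 3.2 1.2 1.9
   vertex 3.0 0.7 3.6
   vertex 1.2 0.4 0.3
  endloop
 endfacet
 facet normal 0.129 0.893 -0.431
  outer loop
   vertex 1.1 3.9 1.7
   vertex 4.0 2.9 0.5
   vertex 0.1 3.9 1.4
  endloop
 endfacet
 facet normal 0.000 1.000 0.000
  outer loop
   vertex 1.1 3.9 1.7
   vertex 0.1 3.9 1.4
   vertex 2.2 3.9 2.7
  endloop
 endfacet
 facet normal 0.224 0.943 -0.246
  outer loop
   vertex 1.1 3.9 1.7
   vertex 2.2 3.9 2.7
   vertex 4.0 2.9 0.5
  endloop
 endfacet
 facet normal -0.357 0.176 -0.917
  outer loop
   vertex 0.2 1.5 0.9
   vertex 0.1 3.9 1.4
   vertex 1.2 0.4 0.3
  endloop
 endfacet
 facet normal -0.717 -0.693 0.075
  outer loop
   vertex 0.2 1.5 0.9
   vertex 1.2 0.4 0.3
   vertex 1.6 0.3 3.2
  endloop
 endfacet
 facet normal 0.062 0.285 0.957
  outer loop
   vertex 1.2 2.1 3.3
   vertex 3.0 0.7 3.6
   vertex 2.2 3.9 2.7
  endloop
 endfacet
 facet normal -0.245 -0.108 0.964
  outer loop
   vertex 1.2 2.1 3.3
   vertex 1.6 0.3 3.2
   vertex 3.0 0.7 3.6
  endloop
 endfacet
 facet normal -0.456 0.499 0.737
  outer loop
   vertex 1.2 2.1 3.3
   vertex 2.2 3.9 2.7
   vertex 0.1 3.9 1.4
  endloop
 endfacet
 facet normal -0.905 -0.123 0.408
  outer loop
   vertex 1.2 2.1 3.3
   vertex 0.1 3.9 1.4
   vertex 0.2 1.5 0.9
  endloop
 endfacet
 facet normal -0.880 -0.219 0.421
  outer loop
   vertex 1.2 2.1 3.3
   vertex 0.2 1.5 0.9
   vertex 1.6 0.3 3.2
  endloop
 endfacet
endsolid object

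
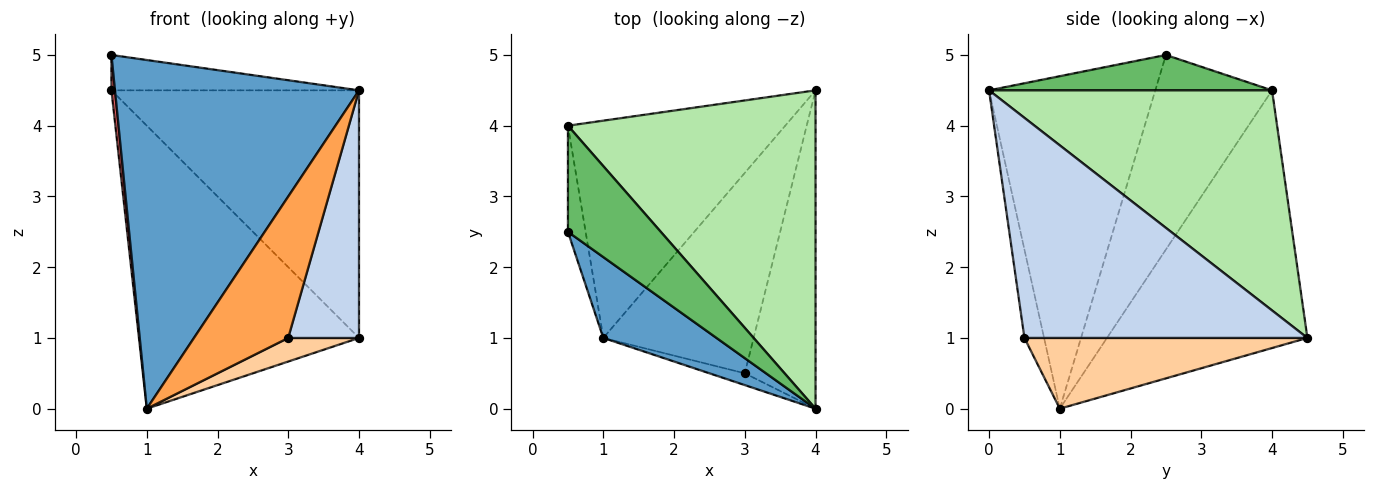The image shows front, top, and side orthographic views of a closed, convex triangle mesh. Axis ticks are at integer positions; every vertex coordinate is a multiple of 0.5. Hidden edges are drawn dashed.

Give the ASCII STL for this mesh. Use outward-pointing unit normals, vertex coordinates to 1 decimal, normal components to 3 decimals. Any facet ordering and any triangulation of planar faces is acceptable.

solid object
 facet normal -0.553 -0.812 0.188
  outer loop
   vertex 1.0 1.0 0.0
   vertex 4.0 0.0 4.5
   vertex 0.5 2.5 5.0
  endloop
 endfacet
 facet normal 0.926 -0.232 -0.298
  outer loop
   vertex 3.0 0.5 1.0
   vertex 4.0 4.5 1.0
   vertex 4.0 0.0 4.5
  endloop
 endfacet
 facet normal -0.203 -0.976 -0.081
  outer loop
   vertex 3.0 0.5 1.0
   vertex 4.0 0.0 4.5
   vertex 1.0 1.0 0.0
  endloop
 endfacet
 facet normal 0.423 -0.106 -0.900
  outer loop
   vertex 3.0 0.5 1.0
   vertex 1.0 1.0 0.0
   vertex 4.0 4.5 1.0
  endloop
 endfacet
 facet normal 0.340 0.297 0.892
  outer loop
   vertex 0.5 4.0 4.5
   vertex 0.5 2.5 5.0
   vertex 4.0 0.0 4.5
  endloop
 endfacet
 facet normal 0.574 0.503 0.646
  outer loop
   vertex 0.5 4.0 4.5
   vertex 4.0 0.0 4.5
   vertex 4.0 4.5 1.0
  endloop
 endfacet
 facet normal -0.995 -0.030 -0.090
  outer loop
   vertex 0.5 4.0 4.5
   vertex 1.0 1.0 0.0
   vertex 0.5 2.5 5.0
  endloop
 endfacet
 facet normal -0.586 0.643 -0.494
  outer loop
   vertex 0.5 4.0 4.5
   vertex 4.0 4.5 1.0
   vertex 1.0 1.0 0.0
  endloop
 endfacet
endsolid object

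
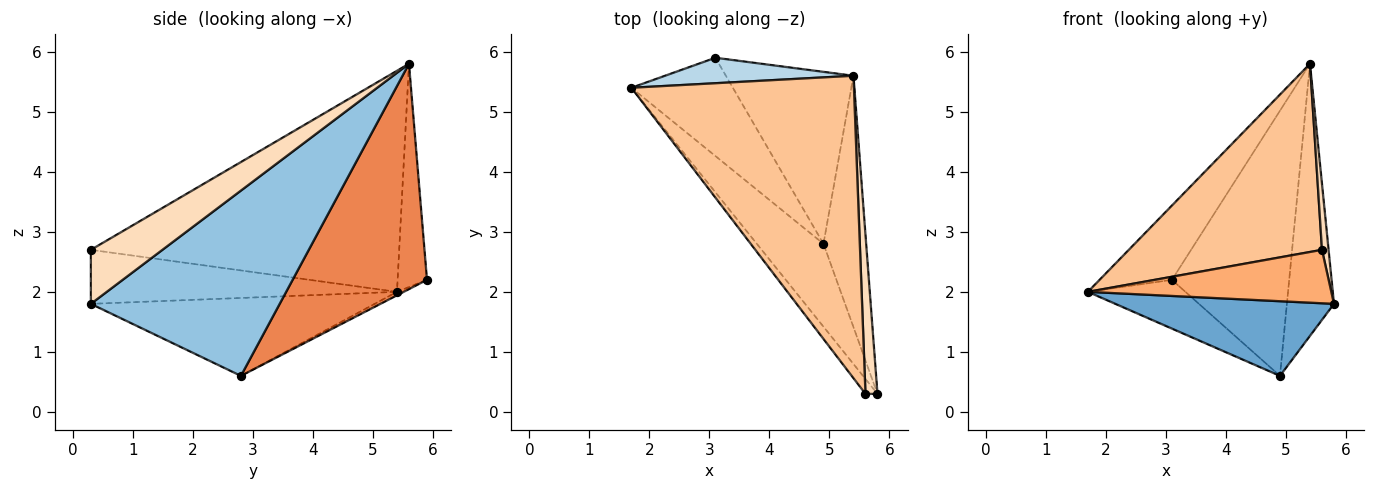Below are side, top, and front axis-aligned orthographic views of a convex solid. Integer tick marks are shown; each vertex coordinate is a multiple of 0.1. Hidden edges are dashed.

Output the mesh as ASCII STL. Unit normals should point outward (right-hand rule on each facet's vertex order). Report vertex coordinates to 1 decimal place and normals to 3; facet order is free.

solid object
 facet normal -0.656 -0.505 -0.561
  outer loop
   vertex 4.9 2.8 0.6
   vertex 5.8 0.3 1.8
   vertex 1.7 5.4 2.0
  endloop
 endfacet
 facet normal 0.947 0.236 -0.218
  outer loop
   vertex 4.9 2.8 0.6
   vertex 5.4 5.6 5.8
   vertex 5.8 0.3 1.8
  endloop
 endfacet
 facet normal -0.359 0.883 0.303
  outer loop
   vertex 3.1 5.9 2.2
   vertex 1.7 5.4 2.0
   vertex 5.4 5.6 5.8
  endloop
 endfacet
 facet normal -0.031 0.444 -0.895
  outer loop
   vertex 3.1 5.9 2.2
   vertex 4.9 2.8 0.6
   vertex 1.7 5.4 2.0
  endloop
 endfacet
 facet normal 0.693 0.605 -0.392
  outer loop
   vertex 3.1 5.9 2.2
   vertex 5.4 5.6 5.8
   vertex 4.9 2.8 0.6
  endloop
 endfacet
 facet normal -0.771 -0.613 -0.171
  outer loop
   vertex 5.6 0.3 2.7
   vertex 1.7 5.4 2.0
   vertex 5.8 0.3 1.8
  endloop
 endfacet
 facet normal -0.645 -0.404 0.649
  outer loop
   vertex 5.6 0.3 2.7
   vertex 5.4 5.6 5.8
   vertex 1.7 5.4 2.0
  endloop
 endfacet
 facet normal 0.972 -0.090 0.216
  outer loop
   vertex 5.6 0.3 2.7
   vertex 5.8 0.3 1.8
   vertex 5.4 5.6 5.8
  endloop
 endfacet
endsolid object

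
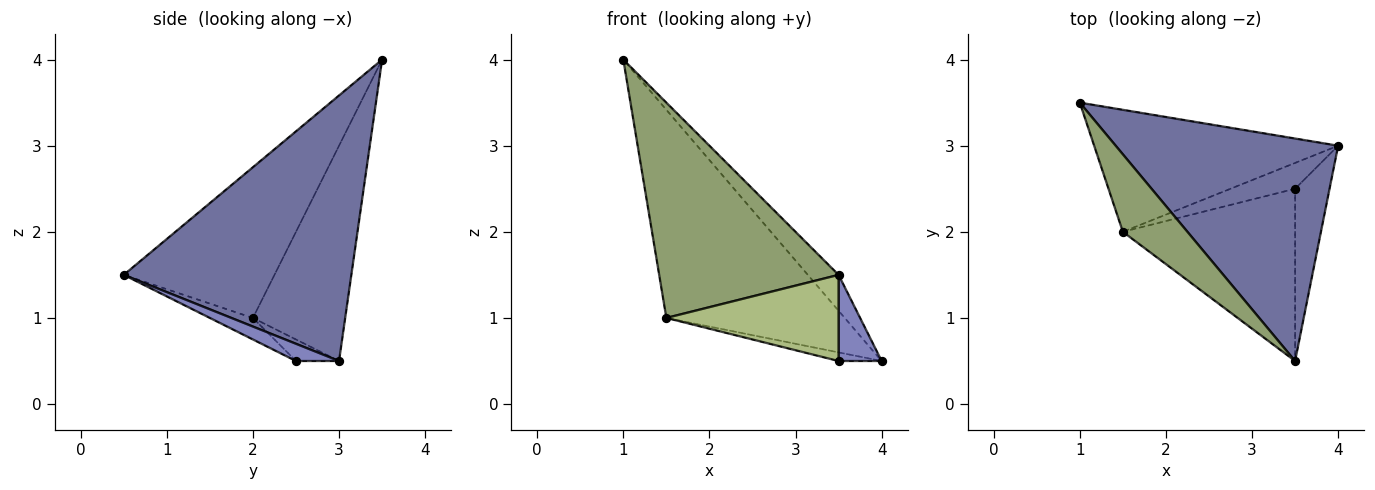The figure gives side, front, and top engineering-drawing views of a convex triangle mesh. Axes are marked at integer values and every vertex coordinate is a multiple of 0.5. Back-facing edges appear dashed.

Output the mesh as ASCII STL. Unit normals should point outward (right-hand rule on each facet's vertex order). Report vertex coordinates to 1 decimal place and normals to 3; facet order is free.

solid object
 facet normal 0.762 0.103 0.639
  outer loop
   vertex 3.5 0.5 1.5
   vertex 4.0 3.0 0.5
   vertex 1.0 3.5 4.0
  endloop
 endfacet
 facet normal 0.408 -0.408 -0.816
  outer loop
   vertex 3.5 2.5 0.5
   vertex 4.0 3.0 0.5
   vertex 3.5 0.5 1.5
  endloop
 endfacet
 facet normal -0.407 0.788 -0.462
  outer loop
   vertex 1.5 2.0 1.0
   vertex 1.0 3.5 4.0
   vertex 4.0 3.0 0.5
  endloop
 endfacet
 facet normal -0.302 0.302 -0.905
  outer loop
   vertex 1.5 2.0 1.0
   vertex 4.0 3.0 0.5
   vertex 3.5 2.5 0.5
  endloop
 endfacet
 facet normal -0.620 -0.738 0.266
  outer loop
   vertex 1.5 2.0 1.0
   vertex 3.5 0.5 1.5
   vertex 1.0 3.5 4.0
  endloop
 endfacet
 facet normal -0.111 -0.444 -0.889
  outer loop
   vertex 1.5 2.0 1.0
   vertex 3.5 2.5 0.5
   vertex 3.5 0.5 1.5
  endloop
 endfacet
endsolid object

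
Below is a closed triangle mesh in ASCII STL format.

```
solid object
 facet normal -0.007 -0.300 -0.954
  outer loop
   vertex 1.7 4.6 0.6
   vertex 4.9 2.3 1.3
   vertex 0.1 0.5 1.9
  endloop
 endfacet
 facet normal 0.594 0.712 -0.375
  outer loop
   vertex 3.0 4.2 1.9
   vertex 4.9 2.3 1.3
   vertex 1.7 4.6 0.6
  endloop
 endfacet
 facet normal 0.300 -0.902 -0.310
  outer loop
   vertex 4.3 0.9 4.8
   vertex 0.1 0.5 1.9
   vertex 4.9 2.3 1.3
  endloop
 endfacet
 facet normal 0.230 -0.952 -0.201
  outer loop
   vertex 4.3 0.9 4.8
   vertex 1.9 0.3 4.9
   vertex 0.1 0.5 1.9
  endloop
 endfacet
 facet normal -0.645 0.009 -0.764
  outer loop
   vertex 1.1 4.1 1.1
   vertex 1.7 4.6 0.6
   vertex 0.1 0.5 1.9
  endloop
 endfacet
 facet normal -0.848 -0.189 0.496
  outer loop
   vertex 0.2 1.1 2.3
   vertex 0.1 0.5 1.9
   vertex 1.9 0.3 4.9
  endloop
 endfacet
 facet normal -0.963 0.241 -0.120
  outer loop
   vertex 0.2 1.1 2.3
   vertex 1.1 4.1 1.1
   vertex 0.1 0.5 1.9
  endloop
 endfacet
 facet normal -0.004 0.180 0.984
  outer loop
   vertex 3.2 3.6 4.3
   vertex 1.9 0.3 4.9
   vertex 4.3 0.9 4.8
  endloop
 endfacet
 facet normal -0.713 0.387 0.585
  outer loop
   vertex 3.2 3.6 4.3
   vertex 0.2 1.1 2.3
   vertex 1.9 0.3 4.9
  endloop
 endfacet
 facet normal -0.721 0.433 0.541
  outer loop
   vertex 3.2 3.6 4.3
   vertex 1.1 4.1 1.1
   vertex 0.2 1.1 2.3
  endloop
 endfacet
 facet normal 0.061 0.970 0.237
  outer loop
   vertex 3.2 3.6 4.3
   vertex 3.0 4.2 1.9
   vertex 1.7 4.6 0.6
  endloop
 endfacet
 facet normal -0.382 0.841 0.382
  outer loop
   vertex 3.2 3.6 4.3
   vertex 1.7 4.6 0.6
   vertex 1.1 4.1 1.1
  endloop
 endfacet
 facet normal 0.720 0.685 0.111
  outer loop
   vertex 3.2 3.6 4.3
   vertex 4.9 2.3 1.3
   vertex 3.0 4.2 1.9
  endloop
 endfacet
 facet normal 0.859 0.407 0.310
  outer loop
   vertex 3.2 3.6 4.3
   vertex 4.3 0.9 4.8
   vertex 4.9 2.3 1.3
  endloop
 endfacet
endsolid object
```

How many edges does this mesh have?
21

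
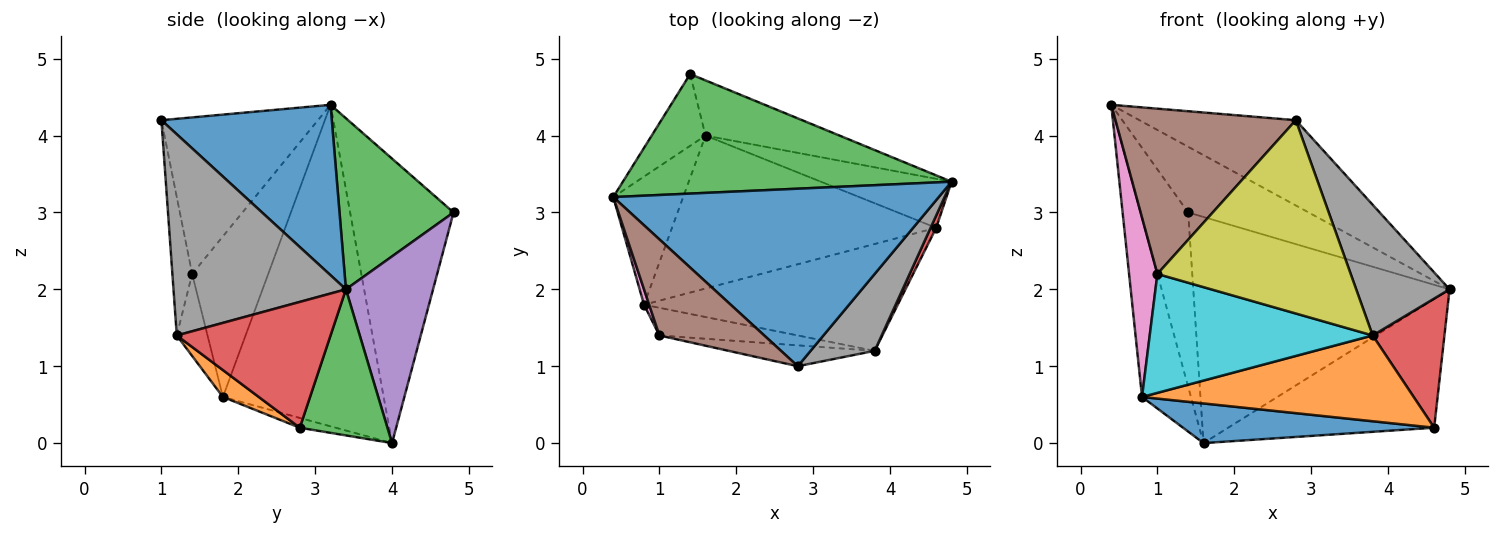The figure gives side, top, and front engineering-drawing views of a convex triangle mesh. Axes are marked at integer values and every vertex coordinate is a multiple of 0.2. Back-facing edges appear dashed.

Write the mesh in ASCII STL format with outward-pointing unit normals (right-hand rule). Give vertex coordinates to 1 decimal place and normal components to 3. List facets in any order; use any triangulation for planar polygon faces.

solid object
 facet normal 0.427 0.392 0.815
  outer loop
   vertex 2.8 1.0 4.2
   vertex 4.8 3.4 2.0
   vertex 0.4 3.2 4.4
  endloop
 endfacet
 facet normal -0.937 0.285 -0.204
  outer loop
   vertex 0.8 1.8 0.6
   vertex 0.4 3.2 4.4
   vertex 1.6 4.0 0.0
  endloop
 endfacet
 facet normal 0.415 0.438 0.797
  outer loop
   vertex 1.4 4.8 3.0
   vertex 0.4 3.2 4.4
   vertex 4.8 3.4 2.0
  endloop
 endfacet
 facet normal -0.896 0.411 -0.169
  outer loop
   vertex 1.4 4.8 3.0
   vertex 1.6 4.0 0.0
   vertex 0.4 3.2 4.4
  endloop
 endfacet
 facet normal 0.314 0.922 -0.225
  outer loop
   vertex 1.4 4.8 3.0
   vertex 4.8 3.4 2.0
   vertex 1.6 4.0 0.0
  endloop
 endfacet
 facet normal -0.600 -0.691 0.402
  outer loop
   vertex 1.0 1.4 2.2
   vertex 2.8 1.0 4.2
   vertex 0.4 3.2 4.4
  endloop
 endfacet
 facet normal -0.937 -0.349 0.030
  outer loop
   vertex 1.0 1.4 2.2
   vertex 0.4 3.2 4.4
   vertex 0.8 1.8 0.6
  endloop
 endfacet
 facet normal 0.847 -0.458 0.270
  outer loop
   vertex 3.8 1.2 1.4
   vertex 4.8 3.4 2.0
   vertex 2.8 1.0 4.2
  endloop
 endfacet
 facet normal -0.101 -0.989 -0.107
  outer loop
   vertex 3.8 1.2 1.4
   vertex 2.8 1.0 4.2
   vertex 1.0 1.4 2.2
  endloop
 endfacet
 facet normal -0.133 -0.965 -0.225
  outer loop
   vertex 3.8 1.2 1.4
   vertex 1.0 1.4 2.2
   vertex 0.8 1.8 0.6
  endloop
 endfacet
 facet normal -0.036 -0.251 -0.967
  outer loop
   vertex 4.6 2.8 0.2
   vertex 0.8 1.8 0.6
   vertex 1.6 4.0 0.0
  endloop
 endfacet
 facet normal 0.082 -0.624 -0.777
  outer loop
   vertex 4.6 2.8 0.2
   vertex 3.8 1.2 1.4
   vertex 0.8 1.8 0.6
  endloop
 endfacet
 facet normal 0.369 0.868 -0.331
  outer loop
   vertex 4.6 2.8 0.2
   vertex 1.6 4.0 0.0
   vertex 4.8 3.4 2.0
  endloop
 endfacet
 facet normal 0.905 -0.423 0.040
  outer loop
   vertex 4.6 2.8 0.2
   vertex 4.8 3.4 2.0
   vertex 3.8 1.2 1.4
  endloop
 endfacet
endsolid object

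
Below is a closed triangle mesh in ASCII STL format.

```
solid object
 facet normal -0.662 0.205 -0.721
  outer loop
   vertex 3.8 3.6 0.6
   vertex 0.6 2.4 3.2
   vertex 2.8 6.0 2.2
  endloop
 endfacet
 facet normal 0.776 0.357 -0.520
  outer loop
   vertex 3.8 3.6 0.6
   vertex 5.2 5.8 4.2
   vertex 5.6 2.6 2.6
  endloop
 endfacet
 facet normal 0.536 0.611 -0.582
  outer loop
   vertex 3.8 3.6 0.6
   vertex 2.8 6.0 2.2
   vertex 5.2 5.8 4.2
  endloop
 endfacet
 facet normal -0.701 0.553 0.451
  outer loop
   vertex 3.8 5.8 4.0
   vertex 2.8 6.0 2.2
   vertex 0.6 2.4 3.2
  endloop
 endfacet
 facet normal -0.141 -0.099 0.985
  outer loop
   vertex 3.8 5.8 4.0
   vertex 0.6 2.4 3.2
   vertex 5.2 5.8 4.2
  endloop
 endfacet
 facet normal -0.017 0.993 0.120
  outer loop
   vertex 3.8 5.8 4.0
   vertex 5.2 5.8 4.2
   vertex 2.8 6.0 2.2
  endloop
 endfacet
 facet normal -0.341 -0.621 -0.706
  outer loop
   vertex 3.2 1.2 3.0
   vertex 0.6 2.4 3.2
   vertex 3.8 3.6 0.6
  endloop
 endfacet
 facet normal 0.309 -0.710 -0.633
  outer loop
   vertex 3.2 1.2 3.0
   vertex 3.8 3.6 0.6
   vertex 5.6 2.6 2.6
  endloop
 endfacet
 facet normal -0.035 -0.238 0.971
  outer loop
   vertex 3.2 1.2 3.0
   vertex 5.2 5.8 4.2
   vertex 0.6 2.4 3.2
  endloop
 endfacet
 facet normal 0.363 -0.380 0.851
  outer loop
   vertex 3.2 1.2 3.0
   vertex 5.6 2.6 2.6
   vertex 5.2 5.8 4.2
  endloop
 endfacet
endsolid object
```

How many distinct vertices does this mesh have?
7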